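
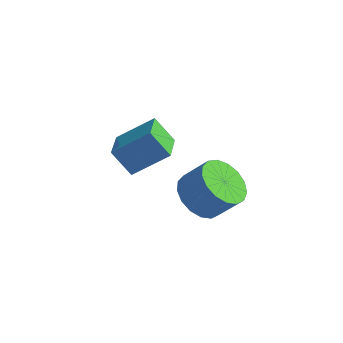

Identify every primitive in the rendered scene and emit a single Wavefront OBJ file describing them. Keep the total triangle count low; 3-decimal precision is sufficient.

v -1.988 0.459 -0.452
v -1.008 1.258 0.444
v -2.605 1.608 -0.802
v -1.624 2.407 0.094
v -1.276 0.573 -1.334
v -0.295 1.372 -0.438
v -1.892 1.722 -1.684
v -0.912 2.521 -0.788
v 1.289 0.66 -1.187
v 1.852 1.102 -1.78
v 2.594 1.383 -0.867
v 2.031 0.94 -0.273
v 1.568 1.418 -1.647
v 2.311 1.699 -0.733
v 1.221 1.56 -1.408
v 1.963 1.841 -0.494
v 0.889 1.496 -1.118
v 1.631 1.777 -0.205
v 0.648 1.241 -0.845
v 1.391 1.521 0.069
v 0.555 0.852 -0.649
v 1.297 1.132 0.264
v 0.629 0.419 -0.577
v 1.372 0.7 0.337
v 0.855 0.041 -0.644
v 1.597 0.322 0.269
v 1.18 -0.195 -0.836
v 1.922 0.086 0.078
v 1.53 -0.235 -1.108
v 2.272 0.046 -0.195
v 1.825 -0.07 -1.398
v 2.567 0.21 -0.485
v 1.997 0.262 -1.64
v 2.739 0.542 -0.726
v 2.007 0.685 -1.778
v 2.749 0.965 -0.864
f 2 4 1
f 5 2 1
f 1 4 3
f 3 5 1
f 2 8 4
f 6 2 5
f 6 8 2
f 4 8 3
f 7 5 3
f 3 8 7
f 7 6 5
f 8 6 7
f 10 9 13
f 10 13 11
f 11 13 14
f 11 14 12
f 13 9 15
f 13 15 14
f 14 15 16
f 14 16 12
f 15 9 17
f 15 17 16
f 16 17 18
f 16 18 12
f 17 9 19
f 17 19 18
f 18 19 20
f 18 20 12
f 19 9 21
f 19 21 20
f 20 21 22
f 20 22 12
f 21 9 23
f 21 23 22
f 22 23 24
f 22 24 12
f 23 9 25
f 23 25 24
f 24 25 26
f 24 26 12
f 25 9 27
f 25 27 26
f 26 27 28
f 26 28 12
f 27 9 29
f 27 29 28
f 28 29 30
f 28 30 12
f 29 9 31
f 29 31 30
f 30 31 32
f 30 32 12
f 31 9 33
f 31 33 32
f 32 33 34
f 32 34 12
f 33 9 35
f 33 35 34
f 34 35 36
f 34 36 12
f 35 9 10
f 35 10 36
f 36 10 11
f 36 11 12



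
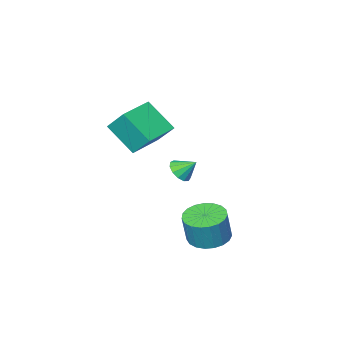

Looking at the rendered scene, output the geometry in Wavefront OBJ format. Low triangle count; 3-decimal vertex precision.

v -1.89 -3.288 -3.183
v -1.277 -2.975 -2.97
v -2.43 -2.712 -2.477
v -1.425 -2.745 -3.27
v -1.719 -2.688 -3.543
v -2.068 -2.821 -3.701
v -2.361 -3.102 -3.695
v -2.503 -3.442 -3.527
v -2.451 -3.734 -3.249
v -2.221 -3.884 -2.951
v -1.885 -3.845 -2.726
v -1.551 -3.629 -2.647
v -1.325 -3.305 -2.738
v 0.993 -2.79 1.618
v 0.713 -1.825 2.718
v 0.43 -1.491 0.335
v 0.15 -0.526 1.435
v 2.67 -2.174 1.505
v 2.39 -1.209 2.605
v 2.107 -0.875 0.222
v 1.827 0.09 1.322
v -0.275 1.739 -4.607
v 0.657 2.104 -4.853
v 1.006 2.245 -3.319
v 0.075 1.881 -3.073
v 0.423 2.462 -4.833
v 0.773 2.604 -3.299
v 0.069 2.696 -4.774
v 0.419 2.837 -3.24
v -0.345 2.764 -4.686
v 0.005 2.906 -3.152
v -0.746 2.655 -4.584
v -0.397 2.796 -3.05
v -1.066 2.387 -4.487
v -0.717 2.529 -2.953
v -1.249 2.008 -4.41
v -0.9 2.15 -2.876
v -1.264 1.582 -4.367
v -0.915 1.724 -2.833
v -1.108 1.183 -4.366
v -0.758 1.325 -2.832
v -0.807 0.881 -4.407
v -0.458 1.022 -2.872
v -0.415 0.726 -4.482
v -0.065 0.868 -2.947
v 0.002 0.747 -4.578
v 0.351 0.889 -3.044
v 0.371 0.94 -4.68
v 0.72 1.082 -3.146
v 0.628 1.27 -4.769
v 0.977 1.412 -3.235
v 0.729 1.682 -4.831
v 1.079 1.824 -3.296
f 2 1 4
f 2 4 3
f 4 1 5
f 4 5 3
f 5 1 6
f 5 6 3
f 6 1 7
f 6 7 3
f 7 1 8
f 7 8 3
f 8 1 9
f 8 9 3
f 9 1 10
f 9 10 3
f 10 1 11
f 10 11 3
f 11 1 12
f 11 12 3
f 12 1 13
f 12 13 3
f 13 1 2
f 13 2 3
f 15 17 14
f 18 15 14
f 14 17 16
f 16 18 14
f 15 21 17
f 19 15 18
f 19 21 15
f 17 21 16
f 20 18 16
f 16 21 20
f 20 19 18
f 21 19 20
f 23 22 26
f 23 26 24
f 24 26 27
f 24 27 25
f 26 22 28
f 26 28 27
f 27 28 29
f 27 29 25
f 28 22 30
f 28 30 29
f 29 30 31
f 29 31 25
f 30 22 32
f 30 32 31
f 31 32 33
f 31 33 25
f 32 22 34
f 32 34 33
f 33 34 35
f 33 35 25
f 34 22 36
f 34 36 35
f 35 36 37
f 35 37 25
f 36 22 38
f 36 38 37
f 37 38 39
f 37 39 25
f 38 22 40
f 38 40 39
f 39 40 41
f 39 41 25
f 40 22 42
f 40 42 41
f 41 42 43
f 41 43 25
f 42 22 44
f 42 44 43
f 43 44 45
f 43 45 25
f 44 22 46
f 44 46 45
f 45 46 47
f 45 47 25
f 46 22 48
f 46 48 47
f 47 48 49
f 47 49 25
f 48 22 50
f 48 50 49
f 49 50 51
f 49 51 25
f 50 22 52
f 50 52 51
f 51 52 53
f 51 53 25
f 52 22 23
f 52 23 53
f 53 23 24
f 53 24 25



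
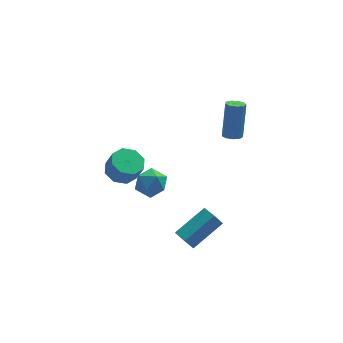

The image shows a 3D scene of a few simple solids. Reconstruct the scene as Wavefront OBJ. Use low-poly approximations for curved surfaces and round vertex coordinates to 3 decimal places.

v 3.815 0.14 2.1
v 4.321 0.33 1.956
v 4.632 1.031 3.976
v 4.125 0.84 4.12
v 4.058 0.603 1.902
v 4.369 1.304 3.921
v 3.682 0.66 1.94
v 3.992 1.36 3.96
v 3.367 0.473 2.054
v 3.678 1.174 4.073
v 3.262 0.13 2.189
v 3.573 0.831 4.208
v 3.415 -0.208 2.282
v 3.726 0.493 4.302
v 3.756 -0.384 2.291
v 4.066 0.317 4.31
v 4.124 -0.314 2.21
v 4.434 0.387 4.23
v 4.347 -0.033 2.078
v 4.658 0.668 4.097
v -2.059 0.361 -0.005
v -1.165 0.6 -0.17
v -0.847 0.177 0.941
v -1.741 -0.061 1.105
v -1.539 1.131 0.139
v -1.222 0.708 1.25
v -2.218 1.211 0.364
v -1.9 0.788 1.474
v -2.803 0.793 0.372
v -2.486 0.371 1.483
v -2.953 0.123 0.159
v -2.635 -0.3 1.27
v -2.578 -0.408 -0.15
v -2.261 -0.831 0.961
v -1.9 -0.488 -0.374
v -1.582 -0.911 0.736
v -1.314 -0.071 -0.383
v -0.997 -0.493 0.728
v 0.282 3.277 -3.467
v 0.801 2.568 -2.969
v -1.021 2.292 -3.511
v -0.502 1.583 -3.013
v -0.77 2.435 -2.543
v 0.035 3.044 -2.516
v -0.255 1.816 -3.964
v 0.55 2.425 -3.937
v 0.469 1.665 -3.277
v 0.15 2.048 -2.399
v -0.37 2.812 -4.081
v -0.689 3.195 -3.203
v 0.736 -2.759 -3.589
v 2.463 -1.978 -2.513
v 0.399 -1.798 -3.745
v 2.126 -1.018 -2.669
v 1.194 -2.722 -4.351
v 2.921 -1.942 -3.275
v 0.857 -1.762 -4.507
v 2.584 -0.981 -3.431
f 2 1 5
f 2 5 3
f 3 5 6
f 3 6 4
f 5 1 7
f 5 7 6
f 6 7 8
f 6 8 4
f 7 1 9
f 7 9 8
f 8 9 10
f 8 10 4
f 9 1 11
f 9 11 10
f 10 11 12
f 10 12 4
f 11 1 13
f 11 13 12
f 12 13 14
f 12 14 4
f 13 1 15
f 13 15 14
f 14 15 16
f 14 16 4
f 15 1 17
f 15 17 16
f 16 17 18
f 16 18 4
f 17 1 19
f 17 19 18
f 18 19 20
f 18 20 4
f 19 1 2
f 19 2 20
f 20 2 3
f 20 3 4
f 22 21 25
f 22 25 23
f 23 25 26
f 23 26 24
f 25 21 27
f 25 27 26
f 26 27 28
f 26 28 24
f 27 21 29
f 27 29 28
f 28 29 30
f 28 30 24
f 29 21 31
f 29 31 30
f 30 31 32
f 30 32 24
f 31 21 33
f 31 33 32
f 32 33 34
f 32 34 24
f 33 21 35
f 33 35 34
f 34 35 36
f 34 36 24
f 35 21 37
f 35 37 36
f 36 37 38
f 36 38 24
f 37 21 22
f 37 22 38
f 38 22 23
f 38 23 24
f 39 50 44
f 39 44 40
f 39 40 46
f 39 46 49
f 39 49 50
f 40 44 48
f 44 50 43
f 50 49 41
f 49 46 45
f 46 40 47
f 42 48 43
f 42 43 41
f 42 41 45
f 42 45 47
f 42 47 48
f 43 48 44
f 41 43 50
f 45 41 49
f 47 45 46
f 48 47 40
f 52 54 51
f 55 52 51
f 51 54 53
f 53 55 51
f 52 58 54
f 56 52 55
f 56 58 52
f 54 58 53
f 57 55 53
f 53 58 57
f 57 56 55
f 58 56 57



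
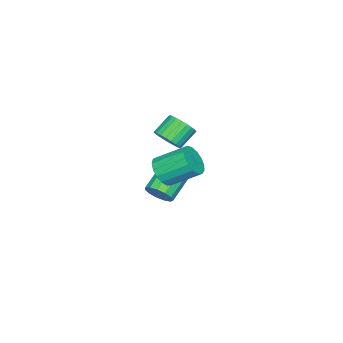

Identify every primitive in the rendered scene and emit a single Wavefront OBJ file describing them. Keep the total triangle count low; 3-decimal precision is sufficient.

v 1.746 1.032 1.426
v 2.712 1.483 1.255
v 2.12 3.2 2.443
v 1.154 2.748 2.614
v 2.424 1.655 0.862
v 1.832 3.372 2.05
v 1.98 1.685 0.598
v 1.388 3.402 1.787
v 1.483 1.565 0.524
v 0.891 3.282 1.713
v 1.046 1.323 0.657
v 0.454 3.039 1.845
v 0.769 1.014 0.965
v 0.177 2.73 2.154
v 0.716 0.709 1.38
v 0.125 2.426 2.568
v 0.899 0.478 1.804
v 0.308 2.195 2.992
v 1.276 0.374 2.142
v 0.685 2.091 3.331
v 1.761 0.421 2.316
v 1.169 2.137 3.504
v 2.242 0.607 2.286
v 1.65 2.324 3.474
v 2.609 0.891 2.059
v 2.018 2.608 3.247
v 2.779 1.207 1.687
v 2.187 2.924 2.875
v -2.709 -1.647 -4.212
v -2.182 -1.467 -3.393
v -3.983 -1.294 -2.27
v -4.511 -1.473 -3.088
v -2.281 -0.971 -3.628
v -4.082 -0.798 -2.505
v -2.516 -0.689 -4.049
v -4.317 -0.516 -2.926
v -2.812 -0.712 -4.521
v -4.614 -0.539 -3.398
v -3.076 -1.031 -4.895
v -4.877 -0.858 -3.771
v -3.223 -1.546 -5.052
v -5.025 -1.372 -3.928
v -3.207 -2.092 -4.942
v -5.009 -1.919 -3.819
v -3.033 -2.497 -4.6
v -4.835 -2.324 -3.477
v -2.757 -2.633 -4.135
v -4.558 -2.459 -3.012
v -2.465 -2.455 -3.695
v -4.266 -2.281 -2.571
v -2.25 -2.02 -3.418
v -4.052 -1.847 -2.295
v 0.34 0.582 3.151
v 0.81 0.158 3.898
v -0.289 0.594 4.837
v -0.76 1.018 4.089
v 0.958 0.51 3.908
v -0.142 0.946 4.847
v 1.011 0.874 3.802
v -0.088 1.31 4.741
v 0.963 1.193 3.597
v -0.137 1.629 4.536
v 0.819 1.419 3.324
v -0.28 1.855 4.263
v 0.603 1.518 3.024
v -0.497 1.953 3.963
v 0.346 1.474 2.744
v -0.753 1.91 3.683
v 0.089 1.294 2.526
v -1.011 1.73 3.465
v -0.131 1.006 2.403
v -1.23 1.442 3.342
v -0.278 0.654 2.393
v -1.378 1.09 3.332
v -0.332 0.29 2.499
v -1.431 0.726 3.438
v -0.283 -0.029 2.704
v -1.383 0.407 3.643
v -0.14 -0.255 2.977
v -1.239 0.181 3.916
v 0.077 -0.353 3.277
v -1.023 0.082 4.216
v 0.333 -0.31 3.557
v -0.766 0.126 4.496
v 0.591 -0.13 3.775
v -0.509 0.306 4.714
f 2 1 5
f 2 5 3
f 3 5 6
f 3 6 4
f 5 1 7
f 5 7 6
f 6 7 8
f 6 8 4
f 7 1 9
f 7 9 8
f 8 9 10
f 8 10 4
f 9 1 11
f 9 11 10
f 10 11 12
f 10 12 4
f 11 1 13
f 11 13 12
f 12 13 14
f 12 14 4
f 13 1 15
f 13 15 14
f 14 15 16
f 14 16 4
f 15 1 17
f 15 17 16
f 16 17 18
f 16 18 4
f 17 1 19
f 17 19 18
f 18 19 20
f 18 20 4
f 19 1 21
f 19 21 20
f 20 21 22
f 20 22 4
f 21 1 23
f 21 23 22
f 22 23 24
f 22 24 4
f 23 1 25
f 23 25 24
f 24 25 26
f 24 26 4
f 25 1 27
f 25 27 26
f 26 27 28
f 26 28 4
f 27 1 2
f 27 2 28
f 28 2 3
f 28 3 4
f 30 29 33
f 30 33 31
f 31 33 34
f 31 34 32
f 33 29 35
f 33 35 34
f 34 35 36
f 34 36 32
f 35 29 37
f 35 37 36
f 36 37 38
f 36 38 32
f 37 29 39
f 37 39 38
f 38 39 40
f 38 40 32
f 39 29 41
f 39 41 40
f 40 41 42
f 40 42 32
f 41 29 43
f 41 43 42
f 42 43 44
f 42 44 32
f 43 29 45
f 43 45 44
f 44 45 46
f 44 46 32
f 45 29 47
f 45 47 46
f 46 47 48
f 46 48 32
f 47 29 49
f 47 49 48
f 48 49 50
f 48 50 32
f 49 29 51
f 49 51 50
f 50 51 52
f 50 52 32
f 51 29 30
f 51 30 52
f 52 30 31
f 52 31 32
f 54 53 57
f 54 57 55
f 55 57 58
f 55 58 56
f 57 53 59
f 57 59 58
f 58 59 60
f 58 60 56
f 59 53 61
f 59 61 60
f 60 61 62
f 60 62 56
f 61 53 63
f 61 63 62
f 62 63 64
f 62 64 56
f 63 53 65
f 63 65 64
f 64 65 66
f 64 66 56
f 65 53 67
f 65 67 66
f 66 67 68
f 66 68 56
f 67 53 69
f 67 69 68
f 68 69 70
f 68 70 56
f 69 53 71
f 69 71 70
f 70 71 72
f 70 72 56
f 71 53 73
f 71 73 72
f 72 73 74
f 72 74 56
f 73 53 75
f 73 75 74
f 74 75 76
f 74 76 56
f 75 53 77
f 75 77 76
f 76 77 78
f 76 78 56
f 77 53 79
f 77 79 78
f 78 79 80
f 78 80 56
f 79 53 81
f 79 81 80
f 80 81 82
f 80 82 56
f 81 53 83
f 81 83 82
f 82 83 84
f 82 84 56
f 83 53 85
f 83 85 84
f 84 85 86
f 84 86 56
f 85 53 54
f 85 54 86
f 86 54 55
f 86 55 56



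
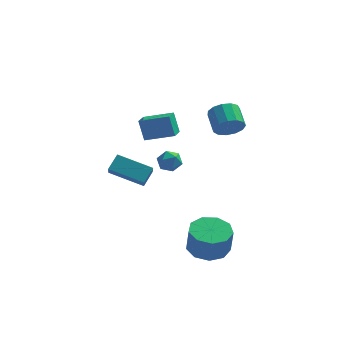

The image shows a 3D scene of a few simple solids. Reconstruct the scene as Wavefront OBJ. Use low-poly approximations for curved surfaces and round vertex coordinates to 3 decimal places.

v 1.566 -3.562 -2.98
v 2.6 -3.602 -3.085
v 2.728 -3.859 -1.725
v 1.694 -3.818 -1.62
v 2.396 -2.936 -2.94
v 2.524 -3.193 -1.58
v 1.804 -2.563 -2.814
v 1.931 -2.82 -1.454
v 1.1 -2.657 -2.765
v 1.228 -2.914 -1.405
v 0.615 -3.174 -2.817
v 0.743 -3.431 -1.457
v 0.574 -3.873 -2.946
v 0.702 -4.13 -1.585
v 0.998 -4.426 -3.09
v 1.126 -4.683 -1.73
v 1.688 -4.574 -3.183
v 1.816 -4.831 -1.823
v 2.32 -4.249 -3.181
v 2.448 -4.506 -1.821
v -3.342 -0.924 0.1
v -3.264 -1.516 0.733
v -2.989 -0.251 0.686
v -2.911 -0.842 1.319
v -1.629 -1.318 -0.479
v -1.551 -1.909 0.154
v -1.276 -0.644 0.107
v -1.198 -1.236 0.74
v 2.311 -0.849 3.436
v 2.963 -0.852 3.863
v 2.622 0.147 4.391
v 1.969 0.149 3.964
v 3.056 -0.627 3.497
v 2.715 0.372 4.025
v 2.911 -0.473 3.111
v 2.57 0.526 3.639
v 2.576 -0.438 2.829
v 2.235 0.561 3.357
v 2.157 -0.534 2.74
v 1.816 0.465 3.267
v 1.786 -0.73 2.871
v 1.445 0.269 3.399
v 1.582 -0.964 3.182
v 1.241 0.035 3.71
v 1.609 -1.162 3.574
v 1.268 -0.163 4.101
v 1.859 -1.26 3.922
v 1.518 -0.261 4.449
v 2.252 -1.228 4.115
v 1.911 -0.23 4.643
v 2.664 -1.076 4.093
v 2.323 -0.077 4.621
v -1.898 1.549 0.869
v -2.212 1.906 1.982
v -1.755 2.444 0.622
v -2.07 2.802 1.734
v -0.41 1.438 1.326
v -0.725 1.796 2.438
v -0.268 2.334 1.078
v -0.582 2.691 2.191
v -0.985 -1.628 1.667
v -0.7 -1.463 1.105
v -0.06 -1.977 2.035
v 0.225 -1.812 1.473
v 0.01 -1.348 1.877
v -0.562 -1.133 1.649
v -0.198 -2.307 1.491
v -0.77 -2.092 1.263
v -0.213 -1.884 0.996
v -0.084 -1.291 1.234
v -0.676 -2.149 1.906
v -0.547 -1.556 2.144
f 2 1 5
f 2 5 3
f 3 5 6
f 3 6 4
f 5 1 7
f 5 7 6
f 6 7 8
f 6 8 4
f 7 1 9
f 7 9 8
f 8 9 10
f 8 10 4
f 9 1 11
f 9 11 10
f 10 11 12
f 10 12 4
f 11 1 13
f 11 13 12
f 12 13 14
f 12 14 4
f 13 1 15
f 13 15 14
f 14 15 16
f 14 16 4
f 15 1 17
f 15 17 16
f 16 17 18
f 16 18 4
f 17 1 19
f 17 19 18
f 18 19 20
f 18 20 4
f 19 1 2
f 19 2 20
f 20 2 3
f 20 3 4
f 22 24 21
f 25 22 21
f 21 24 23
f 23 25 21
f 22 28 24
f 26 22 25
f 26 28 22
f 24 28 23
f 27 25 23
f 23 28 27
f 27 26 25
f 28 26 27
f 30 29 33
f 30 33 31
f 31 33 34
f 31 34 32
f 33 29 35
f 33 35 34
f 34 35 36
f 34 36 32
f 35 29 37
f 35 37 36
f 36 37 38
f 36 38 32
f 37 29 39
f 37 39 38
f 38 39 40
f 38 40 32
f 39 29 41
f 39 41 40
f 40 41 42
f 40 42 32
f 41 29 43
f 41 43 42
f 42 43 44
f 42 44 32
f 43 29 45
f 43 45 44
f 44 45 46
f 44 46 32
f 45 29 47
f 45 47 46
f 46 47 48
f 46 48 32
f 47 29 49
f 47 49 48
f 48 49 50
f 48 50 32
f 49 29 51
f 49 51 50
f 50 51 52
f 50 52 32
f 51 29 30
f 51 30 52
f 52 30 31
f 52 31 32
f 54 56 53
f 57 54 53
f 53 56 55
f 55 57 53
f 54 60 56
f 58 54 57
f 58 60 54
f 56 60 55
f 59 57 55
f 55 60 59
f 59 58 57
f 60 58 59
f 61 72 66
f 61 66 62
f 61 62 68
f 61 68 71
f 61 71 72
f 62 66 70
f 66 72 65
f 72 71 63
f 71 68 67
f 68 62 69
f 64 70 65
f 64 65 63
f 64 63 67
f 64 67 69
f 64 69 70
f 65 70 66
f 63 65 72
f 67 63 71
f 69 67 68
f 70 69 62



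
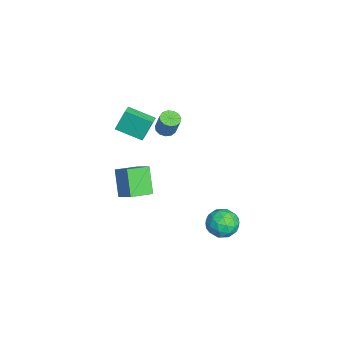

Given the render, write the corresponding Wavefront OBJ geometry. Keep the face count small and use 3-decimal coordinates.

v -4.1 -0.833 -0.072
v -3.577 -0.507 -0.332
v -3.076 -0.221 1.031
v -3.6 -0.547 1.292
v -3.849 -0.25 -0.286
v -3.349 0.036 1.077
v -4.202 -0.178 -0.171
v -3.701 0.108 1.192
v -4.522 -0.314 -0.025
v -4.021 -0.029 1.338
v -4.709 -0.615 0.106
v -4.208 -0.329 1.469
v -4.702 -0.985 0.181
v -4.201 -0.699 1.544
v -4.504 -1.307 0.176
v -4.003 -1.021 1.539
v -4.178 -1.478 0.092
v -3.677 -1.192 1.455
v -3.828 -1.444 -0.044
v -3.327 -1.158 1.319
v -3.564 -1.217 -0.188
v -3.063 -0.931 1.175
v -3.47 -0.867 -0.296
v -2.969 -0.581 1.067
v 2.499 -2.545 1.953
v 3.307 -1.848 2.659
v 3.629 -2.347 0.464
v 4.437 -1.65 1.171
v 3.243 -3.81 2.349
v 4.051 -3.113 3.056
v 4.373 -3.612 0.861
v 5.181 -2.915 1.567
v -2.4 -3.687 1.74
v -2.627 -3.068 3.186
v -1.845 -2.064 1.132
v -2.073 -1.444 2.578
v -1.627 -3.876 1.942
v -1.855 -3.256 3.388
v -1.073 -2.252 1.334
v -1.3 -1.633 2.78
v 3.087 3.316 -2.411
v 3.698 3.039 -3.248
v 3.142 1.681 -1.832
v 3.753 1.404 -2.669
v 4.15 2.041 -1.903
v 4.116 3.052 -2.261
v 2.724 1.668 -2.819
v 2.69 2.679 -3.177
v 3.473 2.021 -3.501
v 4.354 2.252 -2.934
v 2.486 2.468 -2.146
v 3.367 2.699 -1.579
v 3.388 3.321 -2.881
v 3.452 1.399 -2.199
v 3.686 1.773 -1.749
v 4.045 1.611 -2.241
v 3.633 3.328 -2.3
v 3.992 3.166 -2.792
v 4.258 2.579 -2.001
v 2.848 1.554 -2.288
v 3.207 1.392 -2.78
v 2.795 3.109 -2.839
v 3.154 2.947 -3.331
v 2.582 2.141 -3.079
v 3.614 2.56 -3.521
v 3.647 1.599 -3.18
v 3.042 1.754 -3.269
v 3.022 2.348 -3.479
v 4.132 2.696 -3.188
v 4.165 1.735 -2.848
v 4.398 2.109 -2.397
v 4.378 2.703 -2.608
v 4.001 2.097 -3.336
v 2.675 2.985 -2.232
v 2.708 2.024 -1.892
v 2.462 2.017 -2.472
v 2.442 2.611 -2.683
v 3.193 3.121 -1.9
v 3.226 2.16 -1.559
v 3.818 2.372 -1.601
v 3.798 2.966 -1.811
v 2.839 2.623 -1.744
f 2 1 5
f 2 5 3
f 3 5 6
f 3 6 4
f 5 1 7
f 5 7 6
f 6 7 8
f 6 8 4
f 7 1 9
f 7 9 8
f 8 9 10
f 8 10 4
f 9 1 11
f 9 11 10
f 10 11 12
f 10 12 4
f 11 1 13
f 11 13 12
f 12 13 14
f 12 14 4
f 13 1 15
f 13 15 14
f 14 15 16
f 14 16 4
f 15 1 17
f 15 17 16
f 16 17 18
f 16 18 4
f 17 1 19
f 17 19 18
f 18 19 20
f 18 20 4
f 19 1 21
f 19 21 20
f 20 21 22
f 20 22 4
f 21 1 23
f 21 23 22
f 22 23 24
f 22 24 4
f 23 1 2
f 23 2 24
f 24 2 3
f 24 3 4
f 26 28 25
f 29 26 25
f 25 28 27
f 27 29 25
f 26 32 28
f 30 26 29
f 30 32 26
f 28 32 27
f 31 29 27
f 27 32 31
f 31 30 29
f 32 30 31
f 34 36 33
f 37 34 33
f 33 36 35
f 35 37 33
f 34 40 36
f 38 34 37
f 38 40 34
f 36 40 35
f 39 37 35
f 35 40 39
f 39 38 37
f 40 38 39
f 41 78 57
f 78 52 81
f 57 81 46
f 78 81 57
f 41 57 53
f 57 46 58
f 53 58 42
f 57 58 53
f 41 53 62
f 53 42 63
f 62 63 48
f 53 63 62
f 41 62 74
f 62 48 77
f 74 77 51
f 62 77 74
f 41 74 78
f 74 51 82
f 78 82 52
f 74 82 78
f 42 58 69
f 58 46 72
f 69 72 50
f 58 72 69
f 46 81 59
f 81 52 80
f 59 80 45
f 81 80 59
f 52 82 79
f 82 51 75
f 79 75 43
f 82 75 79
f 51 77 76
f 77 48 64
f 76 64 47
f 77 64 76
f 48 63 68
f 63 42 65
f 68 65 49
f 63 65 68
f 44 70 56
f 70 50 71
f 56 71 45
f 70 71 56
f 44 56 54
f 56 45 55
f 54 55 43
f 56 55 54
f 44 54 61
f 54 43 60
f 61 60 47
f 54 60 61
f 44 61 66
f 61 47 67
f 66 67 49
f 61 67 66
f 44 66 70
f 66 49 73
f 70 73 50
f 66 73 70
f 45 71 59
f 71 50 72
f 59 72 46
f 71 72 59
f 43 55 79
f 55 45 80
f 79 80 52
f 55 80 79
f 47 60 76
f 60 43 75
f 76 75 51
f 60 75 76
f 49 67 68
f 67 47 64
f 68 64 48
f 67 64 68
f 50 73 69
f 73 49 65
f 69 65 42
f 73 65 69



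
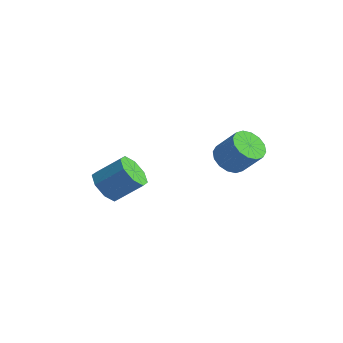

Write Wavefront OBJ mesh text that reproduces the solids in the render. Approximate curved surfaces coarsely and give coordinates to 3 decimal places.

v -2.271 -4.287 0.242
v -1.747 -3.902 -0.557
v -0.704 -3.008 0.56
v -1.229 -3.393 1.358
v -2.357 -3.449 -0.35
v -1.315 -2.554 0.766
v -2.917 -3.486 0.204
v -1.875 -2.592 1.32
v -3.099 -3.993 0.779
v -2.057 -3.098 1.896
v -2.796 -4.672 1.04
v -1.753 -3.778 2.157
v -2.185 -5.126 0.834
v -1.143 -4.231 1.95
v -1.625 -5.088 0.28
v -0.583 -4.194 1.396
v -1.443 -4.582 -0.296
v -0.401 -3.687 0.821
v 3.072 -1.526 3.119
v 3.798 -1.435 2.528
v 4.814 -1.223 3.811
v 4.088 -1.314 4.401
v 3.627 -0.983 2.589
v 4.643 -0.771 3.871
v 3.308 -0.677 2.791
v 4.324 -0.465 4.074
v 2.925 -0.599 3.082
v 3.941 -0.386 4.364
v 2.582 -0.768 3.382
v 3.598 -0.556 4.664
v 2.37 -1.141 3.611
v 3.386 -0.929 4.894
v 2.346 -1.617 3.709
v 3.362 -1.405 4.992
v 2.517 -2.069 3.649
v 3.533 -1.857 4.931
v 2.836 -2.375 3.446
v 3.852 -2.163 4.729
v 3.219 -2.454 3.156
v 4.235 -2.241 4.438
v 3.562 -2.284 2.856
v 4.578 -2.072 4.138
v 3.774 -1.911 2.626
v 4.79 -1.699 3.909
f 2 1 5
f 2 5 3
f 3 5 6
f 3 6 4
f 5 1 7
f 5 7 6
f 6 7 8
f 6 8 4
f 7 1 9
f 7 9 8
f 8 9 10
f 8 10 4
f 9 1 11
f 9 11 10
f 10 11 12
f 10 12 4
f 11 1 13
f 11 13 12
f 12 13 14
f 12 14 4
f 13 1 15
f 13 15 14
f 14 15 16
f 14 16 4
f 15 1 17
f 15 17 16
f 16 17 18
f 16 18 4
f 17 1 2
f 17 2 18
f 18 2 3
f 18 3 4
f 20 19 23
f 20 23 21
f 21 23 24
f 21 24 22
f 23 19 25
f 23 25 24
f 24 25 26
f 24 26 22
f 25 19 27
f 25 27 26
f 26 27 28
f 26 28 22
f 27 19 29
f 27 29 28
f 28 29 30
f 28 30 22
f 29 19 31
f 29 31 30
f 30 31 32
f 30 32 22
f 31 19 33
f 31 33 32
f 32 33 34
f 32 34 22
f 33 19 35
f 33 35 34
f 34 35 36
f 34 36 22
f 35 19 37
f 35 37 36
f 36 37 38
f 36 38 22
f 37 19 39
f 37 39 38
f 38 39 40
f 38 40 22
f 39 19 41
f 39 41 40
f 40 41 42
f 40 42 22
f 41 19 43
f 41 43 42
f 42 43 44
f 42 44 22
f 43 19 20
f 43 20 44
f 44 20 21
f 44 21 22



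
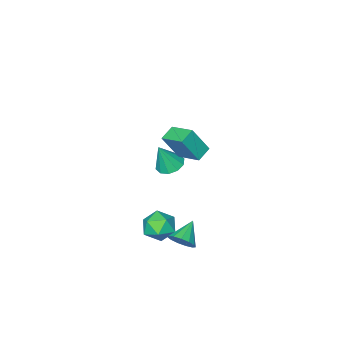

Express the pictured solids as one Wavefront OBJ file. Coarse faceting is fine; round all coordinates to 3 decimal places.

v 0.219 0.449 0.899
v -0.694 0.203 1.281
v 0.033 1.994 1.449
v -0.88 1.748 1.831
v 1.02 -0.028 2.509
v 0.107 -0.274 2.891
v 0.834 1.517 3.059
v -0.079 1.271 3.441
v 1.547 1.765 -2.751
v 2.401 2.168 -2.265
v 2.559 1.072 -3.955
v 3.413 1.475 -3.469
v 2.863 0.69 -3.011
v 2.237 1.119 -2.267
v 2.723 2.121 -3.953
v 2.097 2.55 -3.209
v 3.128 2.388 -3.008
v 3.214 1.504 -2.426
v 1.746 1.736 -3.794
v 1.832 0.852 -3.212
v -2.329 -3.612 -3.535
v -1.732 -2.952 -3.724
v -1.611 -3.768 -1.805
v -2.194 -2.713 -3.51
v -2.707 -2.817 -3.306
v -3.077 -3.224 -3.19
v -3.161 -3.78 -3.205
v -2.927 -4.272 -3.346
v -2.465 -4.512 -3.56
v -1.951 -4.408 -3.764
v -1.582 -4 -3.881
v -1.498 -3.444 -3.865
v 2.753 3.935 -2.742
v 3.067 4.313 -2.074
v 1.587 3.445 -1.918
v 2.788 4.625 -2.282
v 2.498 4.718 -2.637
v 2.289 4.562 -3.026
v 2.227 4.207 -3.324
v 2.332 3.766 -3.438
v 2.571 3.379 -3.331
v 2.868 3.168 -3.037
v 3.128 3.201 -2.649
v 3.269 3.467 -2.292
v 3.246 3.882 -2.077
f 2 4 1
f 5 2 1
f 1 4 3
f 3 5 1
f 2 8 4
f 6 2 5
f 6 8 2
f 4 8 3
f 7 5 3
f 3 8 7
f 7 6 5
f 8 6 7
f 9 20 14
f 9 14 10
f 9 10 16
f 9 16 19
f 9 19 20
f 10 14 18
f 14 20 13
f 20 19 11
f 19 16 15
f 16 10 17
f 12 18 13
f 12 13 11
f 12 11 15
f 12 15 17
f 12 17 18
f 13 18 14
f 11 13 20
f 15 11 19
f 17 15 16
f 18 17 10
f 22 21 24
f 22 24 23
f 24 21 25
f 24 25 23
f 25 21 26
f 25 26 23
f 26 21 27
f 26 27 23
f 27 21 28
f 27 28 23
f 28 21 29
f 28 29 23
f 29 21 30
f 29 30 23
f 30 21 31
f 30 31 23
f 31 21 32
f 31 32 23
f 32 21 22
f 32 22 23
f 34 33 36
f 34 36 35
f 36 33 37
f 36 37 35
f 37 33 38
f 37 38 35
f 38 33 39
f 38 39 35
f 39 33 40
f 39 40 35
f 40 33 41
f 40 41 35
f 41 33 42
f 41 42 35
f 42 33 43
f 42 43 35
f 43 33 44
f 43 44 35
f 44 33 45
f 44 45 35
f 45 33 34
f 45 34 35



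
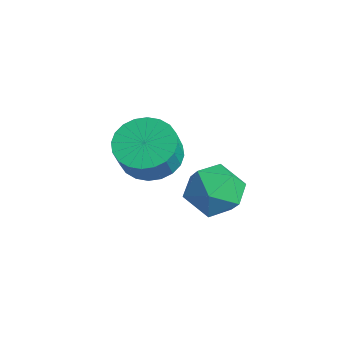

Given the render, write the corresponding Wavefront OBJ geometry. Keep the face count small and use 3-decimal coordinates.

v -2.849 2.191 3.065
v -2.063 1.655 2.513
v -1.625 1.173 3.603
v -2.411 1.709 4.155
v -1.866 2.027 2.598
v -1.429 1.545 3.689
v -1.819 2.424 2.755
v -1.382 1.942 3.845
v -1.929 2.786 2.959
v -1.492 2.303 4.049
v -2.179 3.056 3.179
v -1.742 2.574 4.269
v -2.531 3.195 3.381
v -2.094 2.713 4.472
v -2.931 3.182 3.536
v -2.494 2.7 4.626
v -3.319 3.017 3.619
v -2.881 2.535 4.709
v -3.635 2.727 3.617
v -3.197 2.245 4.707
v -3.831 2.355 3.531
v -3.394 1.873 4.622
v -3.878 1.958 3.375
v -3.441 1.476 4.465
v -3.768 1.597 3.171
v -3.331 1.114 4.261
v -3.518 1.326 2.951
v -3.081 0.844 4.041
v -3.166 1.187 2.748
v -2.729 0.705 3.839
v -2.766 1.2 2.594
v -2.329 0.718 3.684
v -2.379 1.365 2.511
v -1.941 0.883 3.601
v -0.234 3.281 2.982
v 0.666 3.703 3.486
v 0.294 1.617 3.434
v 1.194 2.039 3.938
v 0.181 2.209 4.372
v -0.145 3.237 4.092
v 1.105 2.083 2.828
v 0.779 3.111 2.548
v 1.493 2.963 3.391
v 0.923 3.041 4.345
v 0.037 2.279 2.575
v -0.533 2.357 3.529
f 2 1 5
f 2 5 3
f 3 5 6
f 3 6 4
f 5 1 7
f 5 7 6
f 6 7 8
f 6 8 4
f 7 1 9
f 7 9 8
f 8 9 10
f 8 10 4
f 9 1 11
f 9 11 10
f 10 11 12
f 10 12 4
f 11 1 13
f 11 13 12
f 12 13 14
f 12 14 4
f 13 1 15
f 13 15 14
f 14 15 16
f 14 16 4
f 15 1 17
f 15 17 16
f 16 17 18
f 16 18 4
f 17 1 19
f 17 19 18
f 18 19 20
f 18 20 4
f 19 1 21
f 19 21 20
f 20 21 22
f 20 22 4
f 21 1 23
f 21 23 22
f 22 23 24
f 22 24 4
f 23 1 25
f 23 25 24
f 24 25 26
f 24 26 4
f 25 1 27
f 25 27 26
f 26 27 28
f 26 28 4
f 27 1 29
f 27 29 28
f 28 29 30
f 28 30 4
f 29 1 31
f 29 31 30
f 30 31 32
f 30 32 4
f 31 1 33
f 31 33 32
f 32 33 34
f 32 34 4
f 33 1 2
f 33 2 34
f 34 2 3
f 34 3 4
f 35 46 40
f 35 40 36
f 35 36 42
f 35 42 45
f 35 45 46
f 36 40 44
f 40 46 39
f 46 45 37
f 45 42 41
f 42 36 43
f 38 44 39
f 38 39 37
f 38 37 41
f 38 41 43
f 38 43 44
f 39 44 40
f 37 39 46
f 41 37 45
f 43 41 42
f 44 43 36



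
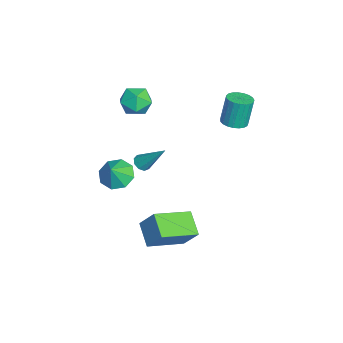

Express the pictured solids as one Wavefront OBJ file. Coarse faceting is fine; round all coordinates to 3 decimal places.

v -3.173 -1.407 -0.647
v -2.854 -1.792 -0.472
v -2.567 -0.233 0.827
v -2.677 -1.584 -0.71
v -2.732 -1.293 -0.919
v -2.994 -1.056 -1.001
v -3.339 -0.983 -0.917
v -3.606 -1.108 -0.707
v -3.671 -1.374 -0.469
v -3.502 -1.655 -0.314
v -3.18 -1.82 -0.315
v -2.617 -2.703 -1.078
v -1.863 -2.249 -1.463
v -1.963 -2.977 -0.122
v -2.28 -1.805 -1.051
v -2.894 -1.887 -0.656
v -3.345 -2.447 -0.508
v -3.37 -3.158 -0.694
v -2.953 -3.602 -1.105
v -2.34 -3.52 -1.501
v -1.888 -2.959 -1.649
v 2.026 -1.188 -2.66
v 0.818 -1.549 -1.943
v 1.058 0.631 -3.373
v -0.149 0.27 -2.656
v 2.509 -0.47 -1.484
v 1.302 -0.831 -0.767
v 1.542 1.349 -2.197
v 0.334 0.988 -1.48
v -2.399 3.185 3.152
v -1.703 3.108 3.27
v -1.945 3.397 4.886
v -2.641 3.475 4.768
v -1.724 3.397 3.215
v -1.966 3.687 4.831
v -1.862 3.65 3.149
v -2.104 3.939 4.765
v -2.093 3.822 3.083
v -2.335 4.112 4.7
v -2.376 3.884 3.03
v -2.618 4.174 4.646
v -2.664 3.826 2.997
v -2.906 4.115 4.614
v -2.905 3.656 2.992
v -3.147 3.946 4.608
v -3.06 3.405 3.013
v -3.302 3.695 4.63
v -3.1 3.117 3.059
v -3.342 3.406 4.676
v -3.018 2.839 3.121
v -3.26 3.129 4.738
v -2.83 2.622 3.188
v -3.072 2.912 4.805
v -2.567 2.502 3.249
v -2.809 2.792 4.865
v -2.275 2.5 3.293
v -2.517 2.79 4.909
v -2.005 2.617 3.313
v -2.247 2.907 4.929
v -1.802 2.832 3.304
v -2.044 3.121 4.921
v -3.38 -0.881 3.889
v -2.886 -1.665 3.61
v -4.714 -1.695 3.81
v -4.22 -2.479 3.531
v -4.127 -2.144 4.434
v -3.303 -1.641 4.483
v -4.297 -1.719 2.937
v -3.473 -1.216 2.986
v -3.453 -2.183 3.022
v -3.348 -2.445 3.947
v -4.252 -0.915 3.473
v -4.147 -1.177 4.398
f 2 1 4
f 2 4 3
f 4 1 5
f 4 5 3
f 5 1 6
f 5 6 3
f 6 1 7
f 6 7 3
f 7 1 8
f 7 8 3
f 8 1 9
f 8 9 3
f 9 1 10
f 9 10 3
f 10 1 11
f 10 11 3
f 11 1 2
f 11 2 3
f 13 12 15
f 13 15 14
f 15 12 16
f 15 16 14
f 16 12 17
f 16 17 14
f 17 12 18
f 17 18 14
f 18 12 19
f 18 19 14
f 19 12 20
f 19 20 14
f 20 12 21
f 20 21 14
f 21 12 13
f 21 13 14
f 23 25 22
f 26 23 22
f 22 25 24
f 24 26 22
f 23 29 25
f 27 23 26
f 27 29 23
f 25 29 24
f 28 26 24
f 24 29 28
f 28 27 26
f 29 27 28
f 31 30 34
f 31 34 32
f 32 34 35
f 32 35 33
f 34 30 36
f 34 36 35
f 35 36 37
f 35 37 33
f 36 30 38
f 36 38 37
f 37 38 39
f 37 39 33
f 38 30 40
f 38 40 39
f 39 40 41
f 39 41 33
f 40 30 42
f 40 42 41
f 41 42 43
f 41 43 33
f 42 30 44
f 42 44 43
f 43 44 45
f 43 45 33
f 44 30 46
f 44 46 45
f 45 46 47
f 45 47 33
f 46 30 48
f 46 48 47
f 47 48 49
f 47 49 33
f 48 30 50
f 48 50 49
f 49 50 51
f 49 51 33
f 50 30 52
f 50 52 51
f 51 52 53
f 51 53 33
f 52 30 54
f 52 54 53
f 53 54 55
f 53 55 33
f 54 30 56
f 54 56 55
f 55 56 57
f 55 57 33
f 56 30 58
f 56 58 57
f 57 58 59
f 57 59 33
f 58 30 60
f 58 60 59
f 59 60 61
f 59 61 33
f 60 30 31
f 60 31 61
f 61 31 32
f 61 32 33
f 62 73 67
f 62 67 63
f 62 63 69
f 62 69 72
f 62 72 73
f 63 67 71
f 67 73 66
f 73 72 64
f 72 69 68
f 69 63 70
f 65 71 66
f 65 66 64
f 65 64 68
f 65 68 70
f 65 70 71
f 66 71 67
f 64 66 73
f 68 64 72
f 70 68 69
f 71 70 63



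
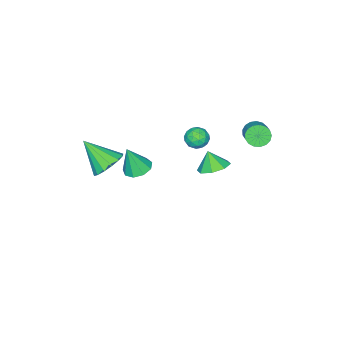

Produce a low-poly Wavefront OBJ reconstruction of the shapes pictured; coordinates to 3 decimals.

v -1.161 1.21 -0.181
v -0.574 0.97 0.212
v -1.906 0.71 0.628
v -1.319 0.47 1.021
v -1.472 1.2 0.986
v -1.011 1.509 0.486
v -1.469 0.171 0.354
v -1.008 0.48 -0.146
v -0.764 0.328 0.543
v -0.766 0.964 0.934
v -1.714 0.716 -0.094
v -1.716 1.352 0.297
v -0.802 1.133 -0.055
v -1.678 0.547 0.895
v -1.768 0.976 0.875
v -1.423 0.834 1.106
v -1.059 1.45 0.106
v -0.714 1.309 0.337
v -1.242 1.445 0.792
v -1.766 0.371 0.503
v -1.421 0.23 0.734
v -1.057 0.846 -0.266
v -0.712 0.704 -0.035
v -1.238 0.235 0.048
v -0.568 0.615 0.37
v -1.007 0.322 0.845
v -1.095 0.146 0.453
v -0.824 0.327 0.159
v -0.57 0.989 0.6
v -1.008 0.696 1.075
v -1.098 1.125 1.055
v -0.827 1.306 0.761
v -0.681 0.612 0.794
v -1.472 0.984 -0.235
v -1.91 0.691 0.24
v -1.653 0.374 0.079
v -1.382 0.555 -0.215
v -1.473 1.358 -0.005
v -1.912 1.065 0.47
v -1.656 1.353 0.681
v -1.385 1.534 0.387
v -1.799 1.068 0.046
v 0.068 -2.266 -3
v 0.867 -2.491 -3.261
v 0.512 -2.654 -1.3
v 0.853 -1.912 -3.125
v 0.471 -1.498 -2.931
v -0.099 -1.444 -2.769
v -0.591 -1.774 -2.716
v -0.775 -2.334 -2.795
v -0.565 -2.862 -2.971
v -0.059 -3.112 -3.16
v 0.507 -2.965 -3.275
v -3.498 3.082 0.62
v -2.955 2.632 0.475
v -2.119 3.428 1.136
v -2.662 3.878 1.28
v -2.953 2.851 0.209
v -2.118 3.647 0.87
v -3.076 3.123 0.037
v -2.241 3.919 0.698
v -3.296 3.386 -0.001
v -2.461 4.182 0.659
v -3.562 3.579 0.102
v -2.727 4.375 0.763
v -3.813 3.658 0.325
v -2.978 4.454 0.985
v -3.992 3.605 0.614
v -3.157 4.401 1.275
v -4.058 3.433 0.905
v -3.222 4.229 1.566
v -3.995 3.18 1.131
v -3.16 3.976 1.792
v -3.819 2.904 1.239
v -2.983 3.701 1.9
v -3.568 2.67 1.206
v -2.733 3.466 1.866
v -3.302 2.529 1.038
v -2.466 3.326 1.699
v -3.081 2.516 0.774
v -2.245 3.312 1.435
v 3.813 -1.062 0.533
v 4.289 -0.398 1.16
v 4.087 -2.558 1.907
v 3.773 -0.37 1.294
v 3.269 -0.527 1.224
v 2.91 -0.827 0.969
v 2.793 -1.19 0.596
v 2.949 -1.52 0.207
v 3.337 -1.726 -0.095
v 3.852 -1.755 -0.229
v 4.357 -1.598 -0.159
v 4.716 -1.297 0.097
v 4.833 -0.934 0.469
v 4.676 -0.605 0.858
v -3.2 0.522 -3.651
v -2.226 0.344 -3.647
v -3.3 -0.002 -2.609
v -2.4 1.009 -3.329
v -3.043 1.389 -3.2
v -3.778 1.261 -3.335
v -4.174 0.7 -3.655
v -3.999 0.035 -3.972
v -3.357 -0.345 -4.102
v -2.622 -0.217 -3.967
f 1 38 17
f 38 12 41
f 17 41 6
f 38 41 17
f 1 17 13
f 17 6 18
f 13 18 2
f 17 18 13
f 1 13 22
f 13 2 23
f 22 23 8
f 13 23 22
f 1 22 34
f 22 8 37
f 34 37 11
f 22 37 34
f 1 34 38
f 34 11 42
f 38 42 12
f 34 42 38
f 2 18 29
f 18 6 32
f 29 32 10
f 18 32 29
f 6 41 19
f 41 12 40
f 19 40 5
f 41 40 19
f 12 42 39
f 42 11 35
f 39 35 3
f 42 35 39
f 11 37 36
f 37 8 24
f 36 24 7
f 37 24 36
f 8 23 28
f 23 2 25
f 28 25 9
f 23 25 28
f 4 30 16
f 30 10 31
f 16 31 5
f 30 31 16
f 4 16 14
f 16 5 15
f 14 15 3
f 16 15 14
f 4 14 21
f 14 3 20
f 21 20 7
f 14 20 21
f 4 21 26
f 21 7 27
f 26 27 9
f 21 27 26
f 4 26 30
f 26 9 33
f 30 33 10
f 26 33 30
f 5 31 19
f 31 10 32
f 19 32 6
f 31 32 19
f 3 15 39
f 15 5 40
f 39 40 12
f 15 40 39
f 7 20 36
f 20 3 35
f 36 35 11
f 20 35 36
f 9 27 28
f 27 7 24
f 28 24 8
f 27 24 28
f 10 33 29
f 33 9 25
f 29 25 2
f 33 25 29
f 44 43 46
f 44 46 45
f 46 43 47
f 46 47 45
f 47 43 48
f 47 48 45
f 48 43 49
f 48 49 45
f 49 43 50
f 49 50 45
f 50 43 51
f 50 51 45
f 51 43 52
f 51 52 45
f 52 43 53
f 52 53 45
f 53 43 44
f 53 44 45
f 55 54 58
f 55 58 56
f 56 58 59
f 56 59 57
f 58 54 60
f 58 60 59
f 59 60 61
f 59 61 57
f 60 54 62
f 60 62 61
f 61 62 63
f 61 63 57
f 62 54 64
f 62 64 63
f 63 64 65
f 63 65 57
f 64 54 66
f 64 66 65
f 65 66 67
f 65 67 57
f 66 54 68
f 66 68 67
f 67 68 69
f 67 69 57
f 68 54 70
f 68 70 69
f 69 70 71
f 69 71 57
f 70 54 72
f 70 72 71
f 71 72 73
f 71 73 57
f 72 54 74
f 72 74 73
f 73 74 75
f 73 75 57
f 74 54 76
f 74 76 75
f 75 76 77
f 75 77 57
f 76 54 78
f 76 78 77
f 77 78 79
f 77 79 57
f 78 54 80
f 78 80 79
f 79 80 81
f 79 81 57
f 80 54 55
f 80 55 81
f 81 55 56
f 81 56 57
f 83 82 85
f 83 85 84
f 85 82 86
f 85 86 84
f 86 82 87
f 86 87 84
f 87 82 88
f 87 88 84
f 88 82 89
f 88 89 84
f 89 82 90
f 89 90 84
f 90 82 91
f 90 91 84
f 91 82 92
f 91 92 84
f 92 82 93
f 92 93 84
f 93 82 94
f 93 94 84
f 94 82 95
f 94 95 84
f 95 82 83
f 95 83 84
f 97 96 99
f 97 99 98
f 99 96 100
f 99 100 98
f 100 96 101
f 100 101 98
f 101 96 102
f 101 102 98
f 102 96 103
f 102 103 98
f 103 96 104
f 103 104 98
f 104 96 105
f 104 105 98
f 105 96 97
f 105 97 98



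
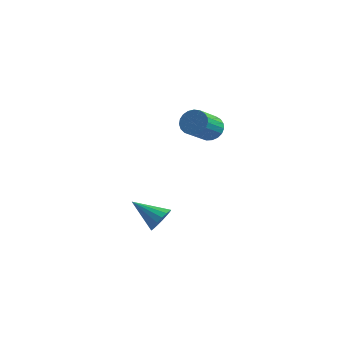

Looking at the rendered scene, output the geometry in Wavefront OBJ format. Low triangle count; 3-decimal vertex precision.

v 0.188 -2.644 -2.868
v 0.528 -2.765 -2.245
v -1.268 -2.636 -2.072
v 0.518 -2.421 -2.267
v 0.432 -2.129 -2.428
v 0.29 -1.954 -2.689
v 0.125 -1.937 -2.991
v -0.025 -2.082 -3.265
v -0.127 -2.356 -3.448
v -0.156 -2.696 -3.498
v -0.106 -3.024 -3.404
v 0.011 -3.264 -3.187
v 0.169 -3.363 -2.897
v 0.331 -3.297 -2.6
v 0.461 -3.081 -2.365
v 1.588 -0.612 2.376
v 2.131 -0.934 2.074
v 1.935 -2.191 3.061
v 1.392 -1.868 3.364
v 2.26 -0.786 2.288
v 2.064 -2.042 3.275
v 2.274 -0.607 2.518
v 2.078 -1.864 3.505
v 2.168 -0.43 2.723
v 1.972 -1.686 3.71
v 1.963 -0.284 2.868
v 1.767 -1.54 3.856
v 1.692 -0.194 2.928
v 1.496 -1.451 3.916
v 1.404 -0.177 2.893
v 1.208 -1.434 3.88
v 1.147 -0.235 2.769
v 0.951 -1.491 3.756
v 0.967 -0.358 2.576
v 0.771 -1.615 3.563
v 0.894 -0.525 2.349
v 0.698 -1.781 3.336
v 0.941 -0.707 2.127
v 0.745 -1.963 3.114
v 1.1 -0.872 1.948
v 0.904 -2.129 2.935
v 1.343 -0.993 1.843
v 1.147 -2.249 2.83
v 1.629 -1.047 1.83
v 1.433 -2.304 2.817
v 1.907 -1.027 1.912
v 1.711 -2.283 2.899
f 2 1 4
f 2 4 3
f 4 1 5
f 4 5 3
f 5 1 6
f 5 6 3
f 6 1 7
f 6 7 3
f 7 1 8
f 7 8 3
f 8 1 9
f 8 9 3
f 9 1 10
f 9 10 3
f 10 1 11
f 10 11 3
f 11 1 12
f 11 12 3
f 12 1 13
f 12 13 3
f 13 1 14
f 13 14 3
f 14 1 15
f 14 15 3
f 15 1 2
f 15 2 3
f 17 16 20
f 17 20 18
f 18 20 21
f 18 21 19
f 20 16 22
f 20 22 21
f 21 22 23
f 21 23 19
f 22 16 24
f 22 24 23
f 23 24 25
f 23 25 19
f 24 16 26
f 24 26 25
f 25 26 27
f 25 27 19
f 26 16 28
f 26 28 27
f 27 28 29
f 27 29 19
f 28 16 30
f 28 30 29
f 29 30 31
f 29 31 19
f 30 16 32
f 30 32 31
f 31 32 33
f 31 33 19
f 32 16 34
f 32 34 33
f 33 34 35
f 33 35 19
f 34 16 36
f 34 36 35
f 35 36 37
f 35 37 19
f 36 16 38
f 36 38 37
f 37 38 39
f 37 39 19
f 38 16 40
f 38 40 39
f 39 40 41
f 39 41 19
f 40 16 42
f 40 42 41
f 41 42 43
f 41 43 19
f 42 16 44
f 42 44 43
f 43 44 45
f 43 45 19
f 44 16 46
f 44 46 45
f 45 46 47
f 45 47 19
f 46 16 17
f 46 17 47
f 47 17 18
f 47 18 19



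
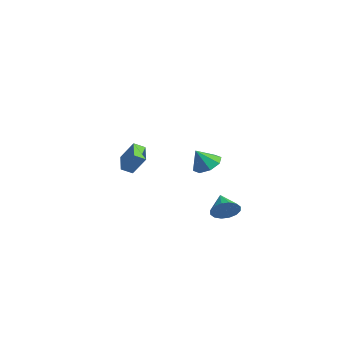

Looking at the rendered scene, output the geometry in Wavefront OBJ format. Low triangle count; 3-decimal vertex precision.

v 3.837 -0.789 1.167
v 4.668 -1.15 1.083
v 3.663 -1.451 2.273
v 4.672 -0.552 1.441
v 4.187 -0.094 1.639
v 3.496 -0.043 1.56
v 3.006 -0.429 1.252
v 3.002 -1.026 0.894
v 3.488 -1.485 0.696
v 4.178 -1.536 0.774
v 3.909 0.415 -2.725
v 4.401 0.815 -2.101
v 2.711 0.905 -2.095
v 4.354 1.129 -2.435
v 4.188 1.251 -2.847
v 3.947 1.149 -3.226
v 3.695 0.851 -3.471
v 3.502 0.435 -3.516
v 3.417 0.014 -3.349
v 3.464 -0.3 -3.015
v 3.631 -0.422 -2.603
v 3.872 -0.32 -2.224
v 4.123 -0.021 -1.979
v 4.317 0.394 -1.934
v -3.711 -1.627 -1.765
v -4.868 -0.919 -1.345
v -3.451 -0.974 -2.148
v -4.608 -0.266 -1.728
v -2.972 -1.174 -0.492
v -4.129 -0.466 -0.072
v -2.712 -0.521 -0.875
v -3.869 0.187 -0.455
f 2 1 4
f 2 4 3
f 4 1 5
f 4 5 3
f 5 1 6
f 5 6 3
f 6 1 7
f 6 7 3
f 7 1 8
f 7 8 3
f 8 1 9
f 8 9 3
f 9 1 10
f 9 10 3
f 10 1 2
f 10 2 3
f 12 11 14
f 12 14 13
f 14 11 15
f 14 15 13
f 15 11 16
f 15 16 13
f 16 11 17
f 16 17 13
f 17 11 18
f 17 18 13
f 18 11 19
f 18 19 13
f 19 11 20
f 19 20 13
f 20 11 21
f 20 21 13
f 21 11 22
f 21 22 13
f 22 11 23
f 22 23 13
f 23 11 24
f 23 24 13
f 24 11 12
f 24 12 13
f 26 28 25
f 29 26 25
f 25 28 27
f 27 29 25
f 26 32 28
f 30 26 29
f 30 32 26
f 28 32 27
f 31 29 27
f 27 32 31
f 31 30 29
f 32 30 31



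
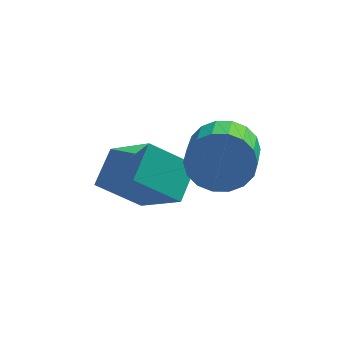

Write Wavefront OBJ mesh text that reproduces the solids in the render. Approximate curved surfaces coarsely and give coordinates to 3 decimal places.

v -0.124 3.773 -0.041
v 1.206 2.623 1.178
v 0.21 4.979 0.732
v 1.54 3.828 1.951
v 1.24 4.132 -1.191
v 2.57 2.981 0.028
v 1.574 5.337 -0.418
v 2.904 4.187 0.801
v 3.759 3.962 1.778
v 4.385 4.284 2.584
v 4.406 2.579 3.248
v 3.781 2.258 2.442
v 3.947 4.347 2.759
v 3.968 2.642 3.423
v 3.471 4.334 2.739
v 3.492 2.629 3.404
v 3.053 4.247 2.529
v 3.074 2.542 3.194
v 2.774 4.103 2.171
v 2.795 2.398 2.835
v 2.691 3.932 1.734
v 2.712 2.227 2.398
v 2.819 3.767 1.306
v 2.84 2.062 1.971
v 3.134 3.641 0.972
v 3.155 1.936 1.636
v 3.572 3.578 0.797
v 3.593 1.873 1.461
v 4.048 3.591 0.816
v 4.069 1.886 1.481
v 4.466 3.678 1.026
v 4.487 1.973 1.691
v 4.745 3.822 1.385
v 4.766 2.117 2.049
v 4.828 3.993 1.822
v 4.849 2.288 2.486
v 4.7 4.158 2.249
v 4.721 2.453 2.914
f 2 4 1
f 5 2 1
f 1 4 3
f 3 5 1
f 2 8 4
f 6 2 5
f 6 8 2
f 4 8 3
f 7 5 3
f 3 8 7
f 7 6 5
f 8 6 7
f 10 9 13
f 10 13 11
f 11 13 14
f 11 14 12
f 13 9 15
f 13 15 14
f 14 15 16
f 14 16 12
f 15 9 17
f 15 17 16
f 16 17 18
f 16 18 12
f 17 9 19
f 17 19 18
f 18 19 20
f 18 20 12
f 19 9 21
f 19 21 20
f 20 21 22
f 20 22 12
f 21 9 23
f 21 23 22
f 22 23 24
f 22 24 12
f 23 9 25
f 23 25 24
f 24 25 26
f 24 26 12
f 25 9 27
f 25 27 26
f 26 27 28
f 26 28 12
f 27 9 29
f 27 29 28
f 28 29 30
f 28 30 12
f 29 9 31
f 29 31 30
f 30 31 32
f 30 32 12
f 31 9 33
f 31 33 32
f 32 33 34
f 32 34 12
f 33 9 35
f 33 35 34
f 34 35 36
f 34 36 12
f 35 9 37
f 35 37 36
f 36 37 38
f 36 38 12
f 37 9 10
f 37 10 38
f 38 10 11
f 38 11 12



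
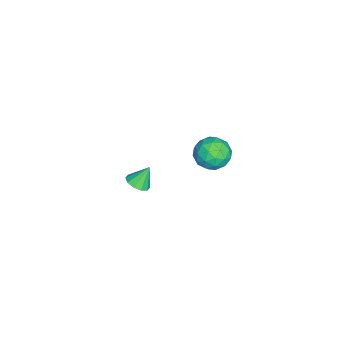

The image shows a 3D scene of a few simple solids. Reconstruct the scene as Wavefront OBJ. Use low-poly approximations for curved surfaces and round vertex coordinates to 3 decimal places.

v 1.651 3.684 2.714
v 2.261 3.051 3.165
v 0.699 2.469 2.295
v 1.309 1.836 2.746
v 0.774 2.472 3.28
v 1.362 3.223 3.539
v 1.598 2.297 1.921
v 2.186 3.048 2.18
v 2.228 2.193 2.675
v 1.719 2.302 3.515
v 1.241 3.218 1.945
v 0.732 3.327 2.785
v 2.039 3.474 2.976
v 0.921 2.046 2.484
v 0.606 2.42 2.798
v 0.965 2.048 3.063
v 1.511 3.576 3.196
v 1.87 3.203 3.462
v 0.996 2.863 3.529
v 1.09 2.317 1.998
v 1.449 1.944 2.264
v 1.995 3.472 2.397
v 2.354 3.1 2.662
v 1.964 2.657 1.931
v 2.379 2.598 2.953
v 1.819 1.884 2.707
v 1.989 2.155 2.222
v 2.334 2.596 2.374
v 2.08 2.662 3.447
v 1.52 1.947 3.201
v 1.206 2.322 3.515
v 1.551 2.763 3.667
v 2.06 2.158 3.159
v 1.44 3.573 2.259
v 0.88 2.858 2.013
v 1.409 2.757 1.793
v 1.754 3.198 1.945
v 1.141 3.636 2.753
v 0.581 2.922 2.507
v 0.626 2.924 3.086
v 0.971 3.365 3.238
v 0.9 3.362 2.301
v -1.956 -1.722 -4.188
v -1.522 -2.149 -3.823
v -2.324 -1.178 -3.112
v -1.298 -1.787 -3.93
v -1.325 -1.4 -4.135
v -1.594 -1.136 -4.36
v -2.001 -1.096 -4.519
v -2.391 -1.294 -4.552
v -2.614 -1.657 -4.446
v -2.587 -2.044 -4.241
v -2.318 -2.308 -4.016
v -1.911 -2.348 -3.856
f 1 38 17
f 38 12 41
f 17 41 6
f 38 41 17
f 1 17 13
f 17 6 18
f 13 18 2
f 17 18 13
f 1 13 22
f 13 2 23
f 22 23 8
f 13 23 22
f 1 22 34
f 22 8 37
f 34 37 11
f 22 37 34
f 1 34 38
f 34 11 42
f 38 42 12
f 34 42 38
f 2 18 29
f 18 6 32
f 29 32 10
f 18 32 29
f 6 41 19
f 41 12 40
f 19 40 5
f 41 40 19
f 12 42 39
f 42 11 35
f 39 35 3
f 42 35 39
f 11 37 36
f 37 8 24
f 36 24 7
f 37 24 36
f 8 23 28
f 23 2 25
f 28 25 9
f 23 25 28
f 4 30 16
f 30 10 31
f 16 31 5
f 30 31 16
f 4 16 14
f 16 5 15
f 14 15 3
f 16 15 14
f 4 14 21
f 14 3 20
f 21 20 7
f 14 20 21
f 4 21 26
f 21 7 27
f 26 27 9
f 21 27 26
f 4 26 30
f 26 9 33
f 30 33 10
f 26 33 30
f 5 31 19
f 31 10 32
f 19 32 6
f 31 32 19
f 3 15 39
f 15 5 40
f 39 40 12
f 15 40 39
f 7 20 36
f 20 3 35
f 36 35 11
f 20 35 36
f 9 27 28
f 27 7 24
f 28 24 8
f 27 24 28
f 10 33 29
f 33 9 25
f 29 25 2
f 33 25 29
f 44 43 46
f 44 46 45
f 46 43 47
f 46 47 45
f 47 43 48
f 47 48 45
f 48 43 49
f 48 49 45
f 49 43 50
f 49 50 45
f 50 43 51
f 50 51 45
f 51 43 52
f 51 52 45
f 52 43 53
f 52 53 45
f 53 43 54
f 53 54 45
f 54 43 44
f 54 44 45



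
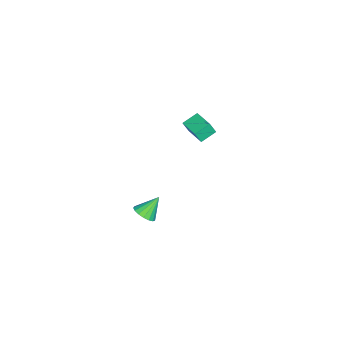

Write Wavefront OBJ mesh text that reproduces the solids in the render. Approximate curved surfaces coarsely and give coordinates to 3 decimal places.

v 4.128 0.354 0.821
v 4.737 0.558 1.146
v 3.392 0.926 1.839
v 4.66 0.824 0.941
v 4.461 0.982 0.709
v 4.186 0.997 0.502
v 3.897 0.864 0.368
v 3.662 0.614 0.338
v 3.533 0.305 0.419
v 3.54 0.007 0.591
v 3.682 -0.212 0.817
v 3.926 -0.301 1.043
v 4.217 -0.24 1.219
v 4.486 -0.043 1.303
v 4.674 0.245 1.277
v -3.752 -0.059 0.926
v -3.565 -0.371 1.716
v -4.546 0.537 1.35
v -4.359 0.226 2.14
v -2.801 1.054 1.14
v -2.614 0.743 1.93
v -3.595 1.651 1.564
v -3.408 1.339 2.354
f 2 1 4
f 2 4 3
f 4 1 5
f 4 5 3
f 5 1 6
f 5 6 3
f 6 1 7
f 6 7 3
f 7 1 8
f 7 8 3
f 8 1 9
f 8 9 3
f 9 1 10
f 9 10 3
f 10 1 11
f 10 11 3
f 11 1 12
f 11 12 3
f 12 1 13
f 12 13 3
f 13 1 14
f 13 14 3
f 14 1 15
f 14 15 3
f 15 1 2
f 15 2 3
f 17 19 16
f 20 17 16
f 16 19 18
f 18 20 16
f 17 23 19
f 21 17 20
f 21 23 17
f 19 23 18
f 22 20 18
f 18 23 22
f 22 21 20
f 23 21 22



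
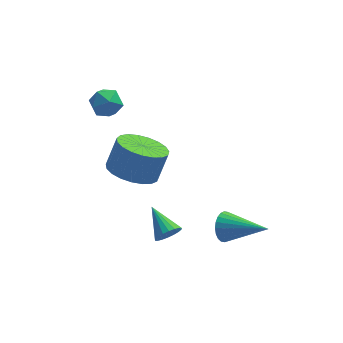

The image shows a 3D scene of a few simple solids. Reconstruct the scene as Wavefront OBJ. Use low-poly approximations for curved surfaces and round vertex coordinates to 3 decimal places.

v -1.922 -0.787 -2.677
v -1.513 -0.795 -2.281
v -2.478 0.327 -2.083
v -1.413 -0.648 -2.462
v -1.414 -0.529 -2.686
v -1.516 -0.462 -2.909
v -1.698 -0.458 -3.085
v -1.925 -0.52 -3.181
v -2.151 -0.635 -3.177
v -2.332 -0.78 -3.074
v -2.432 -0.926 -2.892
v -2.431 -1.045 -2.668
v -2.329 -1.113 -2.446
v -2.146 -1.117 -2.269
v -1.92 -1.055 -2.174
v -1.694 -0.94 -2.178
v 0.174 -0.829 -2.297
v 0.526 -0.635 -2.833
v 1.706 -1.691 -1.603
v 0.566 -0.434 -2.671
v 0.545 -0.293 -2.451
v 0.469 -0.234 -2.209
v 0.347 -0.265 -1.979
v 0.199 -0.383 -1.798
v 0.047 -0.568 -1.693
v -0.085 -0.793 -1.68
v -0.178 -1.023 -1.761
v -0.218 -1.224 -1.924
v -0.197 -1.365 -2.143
v -0.121 -1.424 -2.386
v 0.001 -1.393 -2.615
v 0.149 -1.276 -2.796
v 0.301 -1.09 -2.901
v 0.433 -0.865 -2.914
v -4.088 4.666 1.15
v -3.47 4.437 0.798
v -4.53 3.543 1.102
v -3.912 3.314 0.75
v -3.88 3.519 1.468
v -3.606 4.213 1.497
v -4.394 3.767 0.403
v -4.12 4.461 0.432
v -3.659 3.882 0.337
v -3.341 3.729 0.995
v -4.659 4.251 0.905
v -4.341 4.098 1.563
v -3.155 1.395 -0.913
v -2.167 1.315 -1.26
v -1.717 1.745 -0.073
v -2.705 1.825 0.273
v -2.269 1.725 -1.369
v -1.818 2.155 -0.183
v -2.524 2.078 -1.4
v -2.073 2.508 -0.214
v -2.888 2.313 -1.347
v -2.437 2.743 -0.16
v -3.298 2.39 -1.219
v -2.848 2.819 -0.032
v -3.684 2.294 -1.038
v -3.233 2.723 0.149
v -3.978 2.043 -0.835
v -3.527 2.472 0.351
v -4.13 1.68 -0.646
v -3.679 2.109 0.541
v -4.113 1.268 -0.503
v -3.663 1.697 0.683
v -3.931 0.877 -0.431
v -3.481 1.307 0.755
v -3.615 0.577 -0.443
v -3.164 1.006 0.744
v -3.219 0.418 -0.535
v -2.768 0.847 0.651
v -2.812 0.428 -0.693
v -2.361 0.857 0.493
v -2.465 0.605 -0.89
v -2.014 1.034 0.297
v -2.236 0.919 -1.09
v -1.786 1.348 0.097
f 2 1 4
f 2 4 3
f 4 1 5
f 4 5 3
f 5 1 6
f 5 6 3
f 6 1 7
f 6 7 3
f 7 1 8
f 7 8 3
f 8 1 9
f 8 9 3
f 9 1 10
f 9 10 3
f 10 1 11
f 10 11 3
f 11 1 12
f 11 12 3
f 12 1 13
f 12 13 3
f 13 1 14
f 13 14 3
f 14 1 15
f 14 15 3
f 15 1 16
f 15 16 3
f 16 1 2
f 16 2 3
f 18 17 20
f 18 20 19
f 20 17 21
f 20 21 19
f 21 17 22
f 21 22 19
f 22 17 23
f 22 23 19
f 23 17 24
f 23 24 19
f 24 17 25
f 24 25 19
f 25 17 26
f 25 26 19
f 26 17 27
f 26 27 19
f 27 17 28
f 27 28 19
f 28 17 29
f 28 29 19
f 29 17 30
f 29 30 19
f 30 17 31
f 30 31 19
f 31 17 32
f 31 32 19
f 32 17 33
f 32 33 19
f 33 17 34
f 33 34 19
f 34 17 18
f 34 18 19
f 35 46 40
f 35 40 36
f 35 36 42
f 35 42 45
f 35 45 46
f 36 40 44
f 40 46 39
f 46 45 37
f 45 42 41
f 42 36 43
f 38 44 39
f 38 39 37
f 38 37 41
f 38 41 43
f 38 43 44
f 39 44 40
f 37 39 46
f 41 37 45
f 43 41 42
f 44 43 36
f 48 47 51
f 48 51 49
f 49 51 52
f 49 52 50
f 51 47 53
f 51 53 52
f 52 53 54
f 52 54 50
f 53 47 55
f 53 55 54
f 54 55 56
f 54 56 50
f 55 47 57
f 55 57 56
f 56 57 58
f 56 58 50
f 57 47 59
f 57 59 58
f 58 59 60
f 58 60 50
f 59 47 61
f 59 61 60
f 60 61 62
f 60 62 50
f 61 47 63
f 61 63 62
f 62 63 64
f 62 64 50
f 63 47 65
f 63 65 64
f 64 65 66
f 64 66 50
f 65 47 67
f 65 67 66
f 66 67 68
f 66 68 50
f 67 47 69
f 67 69 68
f 68 69 70
f 68 70 50
f 69 47 71
f 69 71 70
f 70 71 72
f 70 72 50
f 71 47 73
f 71 73 72
f 72 73 74
f 72 74 50
f 73 47 75
f 73 75 74
f 74 75 76
f 74 76 50
f 75 47 77
f 75 77 76
f 76 77 78
f 76 78 50
f 77 47 48
f 77 48 78
f 78 48 49
f 78 49 50



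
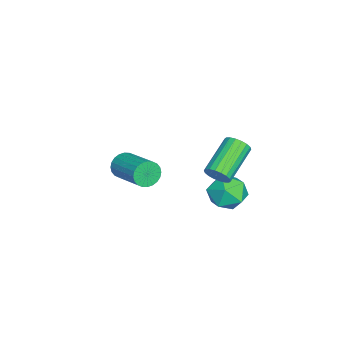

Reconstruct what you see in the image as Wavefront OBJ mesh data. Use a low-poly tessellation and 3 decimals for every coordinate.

v -3.836 -2.753 -1.88
v -3.428 -2.915 -2.45
v -2.036 -1.589 -1.831
v -2.444 -1.427 -1.26
v -3.584 -2.704 -2.552
v -2.191 -1.378 -1.933
v -3.777 -2.501 -2.552
v -2.385 -1.175 -1.932
v -3.98 -2.336 -2.449
v -2.588 -1.01 -1.829
v -4.161 -2.234 -2.259
v -2.769 -0.909 -1.64
v -4.293 -2.212 -2.012
v -2.9 -0.886 -1.393
v -4.355 -2.272 -1.745
v -2.962 -0.946 -1.125
v -4.338 -2.405 -1.498
v -2.945 -1.079 -0.878
v -4.244 -2.591 -1.309
v -2.852 -1.265 -0.69
v -4.089 -2.802 -1.207
v -2.696 -1.476 -0.588
v -3.895 -3.005 -1.208
v -2.503 -1.679 -0.588
v -3.692 -3.17 -1.311
v -2.3 -1.844 -0.691
v -3.511 -3.271 -1.5
v -2.119 -1.946 -0.881
v -3.38 -3.294 -1.747
v -1.987 -1.968 -1.128
v -3.318 -3.234 -2.015
v -1.925 -1.908 -1.395
v -3.335 -3.101 -2.262
v -1.942 -1.775 -1.642
v -3.367 2.422 -1.699
v -2.779 3.057 -2.296
v -2.121 1.263 -1.704
v -1.533 1.898 -2.301
v -1.734 2.154 -1.302
v -2.504 2.87 -1.298
v -2.396 1.45 -2.702
v -3.166 2.166 -2.698
v -2.179 2.456 -2.916
v -1.77 2.892 -2.05
v -3.13 1.428 -1.95
v -2.721 1.864 -1.084
v 2.389 2.418 2.854
v 2.718 2.834 3.155
v 1.14 3.439 4.046
v 0.811 3.022 3.746
v 2.642 2.968 2.931
v 1.065 3.572 3.822
v 2.516 2.992 2.691
v 0.939 3.596 3.583
v 2.365 2.902 2.484
v 0.788 3.506 3.376
v 2.219 2.717 2.351
v 0.641 3.321 3.242
v 2.106 2.472 2.317
v 0.528 3.076 3.208
v 2.049 2.217 2.389
v 0.471 2.821 3.28
v 2.06 2.001 2.554
v 0.482 2.606 3.445
v 2.135 1.868 2.778
v 0.558 2.472 3.669
v 2.261 1.844 3.017
v 0.684 2.448 3.909
v 2.412 1.934 3.224
v 0.835 2.538 4.116
v 2.559 2.119 3.358
v 0.981 2.723 4.249
v 2.672 2.364 3.392
v 1.094 2.968 4.283
v 2.729 2.619 3.32
v 1.151 3.223 4.211
f 2 1 5
f 2 5 3
f 3 5 6
f 3 6 4
f 5 1 7
f 5 7 6
f 6 7 8
f 6 8 4
f 7 1 9
f 7 9 8
f 8 9 10
f 8 10 4
f 9 1 11
f 9 11 10
f 10 11 12
f 10 12 4
f 11 1 13
f 11 13 12
f 12 13 14
f 12 14 4
f 13 1 15
f 13 15 14
f 14 15 16
f 14 16 4
f 15 1 17
f 15 17 16
f 16 17 18
f 16 18 4
f 17 1 19
f 17 19 18
f 18 19 20
f 18 20 4
f 19 1 21
f 19 21 20
f 20 21 22
f 20 22 4
f 21 1 23
f 21 23 22
f 22 23 24
f 22 24 4
f 23 1 25
f 23 25 24
f 24 25 26
f 24 26 4
f 25 1 27
f 25 27 26
f 26 27 28
f 26 28 4
f 27 1 29
f 27 29 28
f 28 29 30
f 28 30 4
f 29 1 31
f 29 31 30
f 30 31 32
f 30 32 4
f 31 1 33
f 31 33 32
f 32 33 34
f 32 34 4
f 33 1 2
f 33 2 34
f 34 2 3
f 34 3 4
f 35 46 40
f 35 40 36
f 35 36 42
f 35 42 45
f 35 45 46
f 36 40 44
f 40 46 39
f 46 45 37
f 45 42 41
f 42 36 43
f 38 44 39
f 38 39 37
f 38 37 41
f 38 41 43
f 38 43 44
f 39 44 40
f 37 39 46
f 41 37 45
f 43 41 42
f 44 43 36
f 48 47 51
f 48 51 49
f 49 51 52
f 49 52 50
f 51 47 53
f 51 53 52
f 52 53 54
f 52 54 50
f 53 47 55
f 53 55 54
f 54 55 56
f 54 56 50
f 55 47 57
f 55 57 56
f 56 57 58
f 56 58 50
f 57 47 59
f 57 59 58
f 58 59 60
f 58 60 50
f 59 47 61
f 59 61 60
f 60 61 62
f 60 62 50
f 61 47 63
f 61 63 62
f 62 63 64
f 62 64 50
f 63 47 65
f 63 65 64
f 64 65 66
f 64 66 50
f 65 47 67
f 65 67 66
f 66 67 68
f 66 68 50
f 67 47 69
f 67 69 68
f 68 69 70
f 68 70 50
f 69 47 71
f 69 71 70
f 70 71 72
f 70 72 50
f 71 47 73
f 71 73 72
f 72 73 74
f 72 74 50
f 73 47 75
f 73 75 74
f 74 75 76
f 74 76 50
f 75 47 48
f 75 48 76
f 76 48 49
f 76 49 50



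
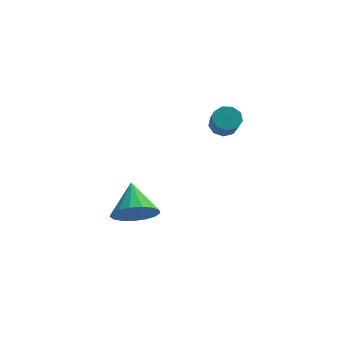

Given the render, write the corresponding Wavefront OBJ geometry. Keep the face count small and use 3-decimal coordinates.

v -1.213 2.2 -3.222
v -0.479 1.906 -2.578
v -1.487 3.54 -2.298
v -0.244 2.18 -2.905
v -0.23 2.459 -3.306
v -0.441 2.679 -3.687
v -0.83 2.789 -3.962
v -1.306 2.765 -4.067
v -1.76 2.611 -3.979
v -2.09 2.363 -3.717
v -2.218 2.078 -3.342
v -2.116 1.821 -2.94
v -1.808 1.651 -2.602
v -1.363 1.607 -2.406
v -0.883 1.699 -2.398
v 2.213 3.565 1.367
v 2.723 3.866 1.511
v 2.898 3.176 2.337
v 2.387 2.875 2.193
v 2.399 4.029 1.716
v 2.573 3.34 2.542
v 1.987 3.975 1.758
v 2.162 3.286 2.584
v 1.681 3.729 1.617
v 1.856 3.039 2.443
v 1.624 3.406 1.359
v 1.798 2.716 2.185
v 1.842 3.157 1.105
v 2.017 2.468 1.931
v 2.234 3.099 0.974
v 2.408 2.409 1.799
v 2.616 3.259 1.026
v 2.79 2.569 1.852
v 2.809 3.562 1.239
v 2.984 2.872 2.064
f 2 1 4
f 2 4 3
f 4 1 5
f 4 5 3
f 5 1 6
f 5 6 3
f 6 1 7
f 6 7 3
f 7 1 8
f 7 8 3
f 8 1 9
f 8 9 3
f 9 1 10
f 9 10 3
f 10 1 11
f 10 11 3
f 11 1 12
f 11 12 3
f 12 1 13
f 12 13 3
f 13 1 14
f 13 14 3
f 14 1 15
f 14 15 3
f 15 1 2
f 15 2 3
f 17 16 20
f 17 20 18
f 18 20 21
f 18 21 19
f 20 16 22
f 20 22 21
f 21 22 23
f 21 23 19
f 22 16 24
f 22 24 23
f 23 24 25
f 23 25 19
f 24 16 26
f 24 26 25
f 25 26 27
f 25 27 19
f 26 16 28
f 26 28 27
f 27 28 29
f 27 29 19
f 28 16 30
f 28 30 29
f 29 30 31
f 29 31 19
f 30 16 32
f 30 32 31
f 31 32 33
f 31 33 19
f 32 16 34
f 32 34 33
f 33 34 35
f 33 35 19
f 34 16 17
f 34 17 35
f 35 17 18
f 35 18 19



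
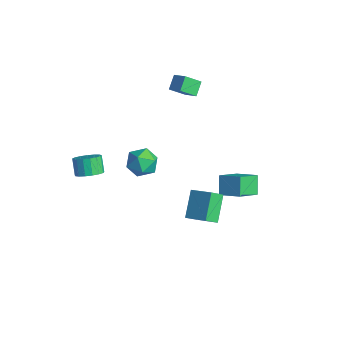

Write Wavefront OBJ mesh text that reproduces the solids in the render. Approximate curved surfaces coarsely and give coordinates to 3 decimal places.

v -3.644 3.172 1.591
v -3.897 2.228 2.371
v -4.113 3.827 2.233
v -4.366 2.883 3.013
v -2.734 3.337 2.087
v -2.987 2.393 2.867
v -3.203 3.992 2.729
v -3.456 3.048 3.509
v -2.804 -3.811 -1.416
v -2.237 -3.25 -1.153
v -2.888 -3.008 -0.262
v -3.456 -3.569 -0.524
v -2.482 -3.036 -1.39
v -3.133 -2.794 -0.498
v -2.8 -2.999 -1.632
v -3.452 -2.758 -0.741
v -3.12 -3.149 -1.825
v -3.771 -2.907 -0.934
v -3.367 -3.45 -1.924
v -4.018 -3.208 -1.033
v -3.485 -3.834 -1.907
v -4.137 -3.592 -1.016
v -3.448 -4.212 -1.777
v -4.099 -3.971 -0.886
v -3.263 -4.499 -1.564
v -3.914 -4.257 -0.673
v -2.973 -4.628 -1.317
v -3.624 -4.386 -0.426
v -2.644 -4.57 -1.093
v -3.295 -4.328 -0.202
v -2.352 -4.337 -0.943
v -3.004 -4.096 -0.051
v -2.164 -3.985 -0.901
v -2.815 -3.743 -0.009
v -2.122 -3.592 -0.976
v -2.774 -3.351 -0.085
v 0.32 4.141 -3.198
v 0.604 2.714 -2.298
v 1.53 4.744 -2.622
v 1.814 3.318 -1.721
v 1.026 3.662 -4.179
v 1.31 2.236 -3.278
v 2.236 4.266 -3.602
v 2.52 2.839 -2.702
v -2.885 0.767 -2.513
v -2.167 0.136 -2.975
v -3.733 -0.616 -1.945
v -3.015 -1.247 -2.407
v -2.742 -0.66 -1.565
v -2.218 0.194 -1.916
v -3.682 -0.674 -3.004
v -3.158 0.18 -3.355
v -2.66 -0.755 -3.279
v -2.079 -0.746 -2.39
v -3.821 0.266 -2.53
v -3.24 0.275 -1.641
v 2.529 0.303 -0.774
v 2.512 -0.476 -0.131
v 3.808 0.785 -0.156
v 3.791 0.007 0.487
v 3.469 -0.687 -1.947
v 3.452 -1.465 -1.304
v 4.748 -0.204 -1.329
v 4.731 -0.983 -0.686
f 2 4 1
f 5 2 1
f 1 4 3
f 3 5 1
f 2 8 4
f 6 2 5
f 6 8 2
f 4 8 3
f 7 5 3
f 3 8 7
f 7 6 5
f 8 6 7
f 10 9 13
f 10 13 11
f 11 13 14
f 11 14 12
f 13 9 15
f 13 15 14
f 14 15 16
f 14 16 12
f 15 9 17
f 15 17 16
f 16 17 18
f 16 18 12
f 17 9 19
f 17 19 18
f 18 19 20
f 18 20 12
f 19 9 21
f 19 21 20
f 20 21 22
f 20 22 12
f 21 9 23
f 21 23 22
f 22 23 24
f 22 24 12
f 23 9 25
f 23 25 24
f 24 25 26
f 24 26 12
f 25 9 27
f 25 27 26
f 26 27 28
f 26 28 12
f 27 9 29
f 27 29 28
f 28 29 30
f 28 30 12
f 29 9 31
f 29 31 30
f 30 31 32
f 30 32 12
f 31 9 33
f 31 33 32
f 32 33 34
f 32 34 12
f 33 9 35
f 33 35 34
f 34 35 36
f 34 36 12
f 35 9 10
f 35 10 36
f 36 10 11
f 36 11 12
f 38 40 37
f 41 38 37
f 37 40 39
f 39 41 37
f 38 44 40
f 42 38 41
f 42 44 38
f 40 44 39
f 43 41 39
f 39 44 43
f 43 42 41
f 44 42 43
f 45 56 50
f 45 50 46
f 45 46 52
f 45 52 55
f 45 55 56
f 46 50 54
f 50 56 49
f 56 55 47
f 55 52 51
f 52 46 53
f 48 54 49
f 48 49 47
f 48 47 51
f 48 51 53
f 48 53 54
f 49 54 50
f 47 49 56
f 51 47 55
f 53 51 52
f 54 53 46
f 58 60 57
f 61 58 57
f 57 60 59
f 59 61 57
f 58 64 60
f 62 58 61
f 62 64 58
f 60 64 59
f 63 61 59
f 59 64 63
f 63 62 61
f 64 62 63



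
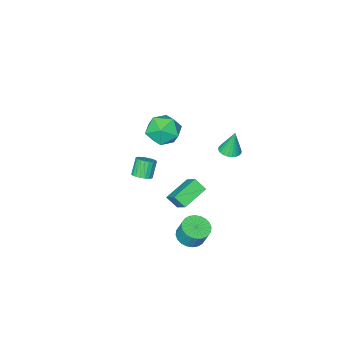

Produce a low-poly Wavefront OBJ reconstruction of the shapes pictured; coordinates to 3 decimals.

v -2.44 1.824 2.747
v -1.935 2.217 2.77
v -2.64 1.996 4.233
v -2.12 2.379 2.726
v -2.354 2.456 2.686
v -2.601 2.437 2.654
v -2.824 2.325 2.637
v -2.988 2.136 2.637
v -3.068 1.9 2.653
v -3.053 1.653 2.683
v -2.944 1.432 2.724
v -2.759 1.27 2.767
v -2.525 1.193 2.808
v -2.278 1.212 2.839
v -2.056 1.324 2.856
v -1.892 1.513 2.857
v -1.811 1.748 2.84
v -1.826 1.996 2.81
v 1.079 2.866 -1.928
v 1.732 3.338 -2.127
v 1.714 3.825 -1.031
v 1.061 3.354 -0.832
v 1.487 3.529 -2.216
v 1.469 4.017 -1.12
v 1.179 3.62 -2.262
v 1.161 4.107 -1.165
v 0.856 3.596 -2.256
v 0.838 4.083 -1.16
v 0.567 3.46 -2.201
v 0.549 3.948 -1.104
v 0.356 3.235 -2.104
v 0.338 3.722 -1.007
v 0.255 2.953 -1.98
v 0.237 3.44 -0.884
v 0.279 2.658 -1.849
v 0.261 3.145 -0.752
v 0.426 2.395 -1.729
v 0.408 2.882 -0.633
v 0.671 2.203 -1.64
v 0.653 2.691 -0.544
v 0.979 2.113 -1.595
v 0.961 2.6 -0.498
v 1.302 2.137 -1.6
v 1.284 2.624 -0.504
v 1.591 2.272 -1.656
v 1.573 2.76 -0.559
v 1.802 2.498 -1.753
v 1.784 2.985 -0.656
v 1.903 2.78 -1.876
v 1.885 3.267 -0.78
v 1.879 3.075 -2.008
v 1.861 3.562 -0.911
v -2.594 -2.902 0.65
v -1.719 -3.414 1.248
v -3.061 -4.586 -0.108
v -2.186 -5.098 0.49
v -3.127 -4.684 1.064
v -2.838 -3.642 1.532
v -1.942 -4.358 -0.392
v -1.653 -3.316 0.076
v -1.315 -4.313 0.604
v -2.048 -4.515 1.504
v -2.732 -3.485 -0.364
v -3.465 -3.687 0.536
v -0.658 -3.783 -2.517
v -0.167 -4.122 -2.348
v -0.711 -4.416 -1.355
v -1.202 -4.077 -1.523
v -0.11 -3.891 -2.249
v -0.653 -4.185 -1.255
v -0.147 -3.642 -2.195
v -0.691 -3.936 -1.202
v -0.273 -3.417 -2.198
v -0.817 -3.711 -1.204
v -0.465 -3.255 -2.255
v -1.009 -3.549 -1.262
v -0.691 -3.185 -2.358
v -1.235 -3.479 -1.364
v -0.911 -3.218 -2.488
v -1.455 -3.512 -1.494
v -1.088 -3.349 -2.623
v -1.631 -3.643 -1.63
v -1.19 -3.554 -2.74
v -1.733 -3.848 -1.746
v -1.2 -3.8 -2.818
v -1.743 -4.094 -1.824
v -1.116 -4.042 -2.844
v -1.66 -4.336 -1.851
v -0.954 -4.24 -2.814
v -1.497 -4.534 -1.82
v -0.74 -4.359 -2.732
v -1.283 -4.653 -1.738
v -0.512 -4.378 -2.613
v -1.056 -4.672 -1.619
v -0.309 -4.294 -2.477
v -0.853 -4.588 -1.484
v 0.336 2.53 1.411
v 0.613 1.949 1.995
v 0.556 3.497 2.268
v 0.833 2.915 2.852
v 1.847 2.685 0.848
v 2.124 2.103 1.432
v 2.067 3.651 1.705
v 2.344 3.07 2.289
f 2 1 4
f 2 4 3
f 4 1 5
f 4 5 3
f 5 1 6
f 5 6 3
f 6 1 7
f 6 7 3
f 7 1 8
f 7 8 3
f 8 1 9
f 8 9 3
f 9 1 10
f 9 10 3
f 10 1 11
f 10 11 3
f 11 1 12
f 11 12 3
f 12 1 13
f 12 13 3
f 13 1 14
f 13 14 3
f 14 1 15
f 14 15 3
f 15 1 16
f 15 16 3
f 16 1 17
f 16 17 3
f 17 1 18
f 17 18 3
f 18 1 2
f 18 2 3
f 20 19 23
f 20 23 21
f 21 23 24
f 21 24 22
f 23 19 25
f 23 25 24
f 24 25 26
f 24 26 22
f 25 19 27
f 25 27 26
f 26 27 28
f 26 28 22
f 27 19 29
f 27 29 28
f 28 29 30
f 28 30 22
f 29 19 31
f 29 31 30
f 30 31 32
f 30 32 22
f 31 19 33
f 31 33 32
f 32 33 34
f 32 34 22
f 33 19 35
f 33 35 34
f 34 35 36
f 34 36 22
f 35 19 37
f 35 37 36
f 36 37 38
f 36 38 22
f 37 19 39
f 37 39 38
f 38 39 40
f 38 40 22
f 39 19 41
f 39 41 40
f 40 41 42
f 40 42 22
f 41 19 43
f 41 43 42
f 42 43 44
f 42 44 22
f 43 19 45
f 43 45 44
f 44 45 46
f 44 46 22
f 45 19 47
f 45 47 46
f 46 47 48
f 46 48 22
f 47 19 49
f 47 49 48
f 48 49 50
f 48 50 22
f 49 19 51
f 49 51 50
f 50 51 52
f 50 52 22
f 51 19 20
f 51 20 52
f 52 20 21
f 52 21 22
f 53 64 58
f 53 58 54
f 53 54 60
f 53 60 63
f 53 63 64
f 54 58 62
f 58 64 57
f 64 63 55
f 63 60 59
f 60 54 61
f 56 62 57
f 56 57 55
f 56 55 59
f 56 59 61
f 56 61 62
f 57 62 58
f 55 57 64
f 59 55 63
f 61 59 60
f 62 61 54
f 66 65 69
f 66 69 67
f 67 69 70
f 67 70 68
f 69 65 71
f 69 71 70
f 70 71 72
f 70 72 68
f 71 65 73
f 71 73 72
f 72 73 74
f 72 74 68
f 73 65 75
f 73 75 74
f 74 75 76
f 74 76 68
f 75 65 77
f 75 77 76
f 76 77 78
f 76 78 68
f 77 65 79
f 77 79 78
f 78 79 80
f 78 80 68
f 79 65 81
f 79 81 80
f 80 81 82
f 80 82 68
f 81 65 83
f 81 83 82
f 82 83 84
f 82 84 68
f 83 65 85
f 83 85 84
f 84 85 86
f 84 86 68
f 85 65 87
f 85 87 86
f 86 87 88
f 86 88 68
f 87 65 89
f 87 89 88
f 88 89 90
f 88 90 68
f 89 65 91
f 89 91 90
f 90 91 92
f 90 92 68
f 91 65 93
f 91 93 92
f 92 93 94
f 92 94 68
f 93 65 95
f 93 95 94
f 94 95 96
f 94 96 68
f 95 65 66
f 95 66 96
f 96 66 67
f 96 67 68
f 98 100 97
f 101 98 97
f 97 100 99
f 99 101 97
f 98 104 100
f 102 98 101
f 102 104 98
f 100 104 99
f 103 101 99
f 99 104 103
f 103 102 101
f 104 102 103

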